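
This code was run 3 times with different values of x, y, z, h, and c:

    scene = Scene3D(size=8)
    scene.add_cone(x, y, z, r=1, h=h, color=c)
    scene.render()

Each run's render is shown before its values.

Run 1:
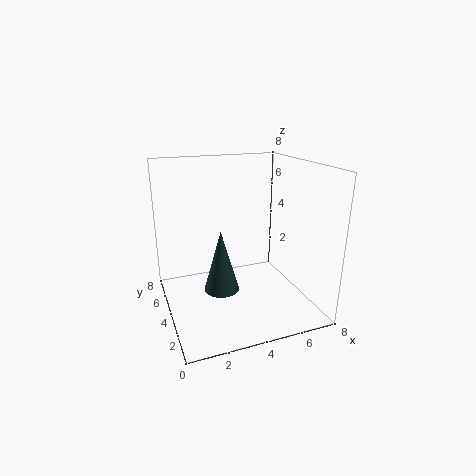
x = 3; y = 4; z = 1; h = 3.5; c = 'darkslategray'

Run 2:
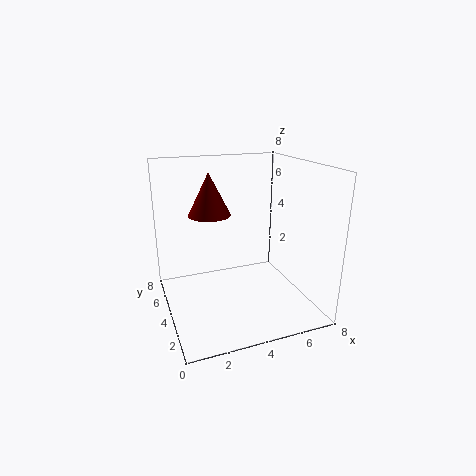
x = 2; y = 2.5; z = 6; h = 2; c = 'maroon'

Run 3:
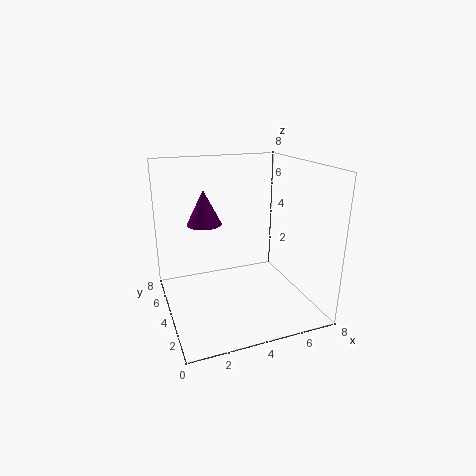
x = 2.5; y = 5.5; z = 4.5; h = 2; c = 'purple'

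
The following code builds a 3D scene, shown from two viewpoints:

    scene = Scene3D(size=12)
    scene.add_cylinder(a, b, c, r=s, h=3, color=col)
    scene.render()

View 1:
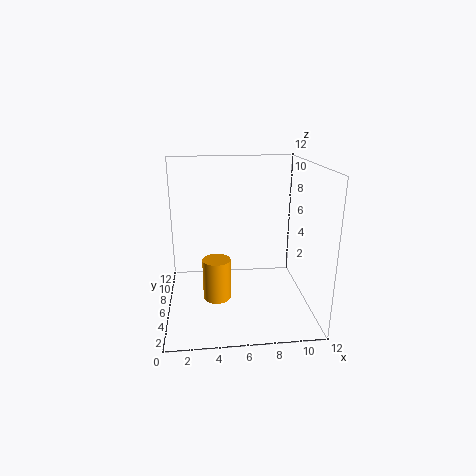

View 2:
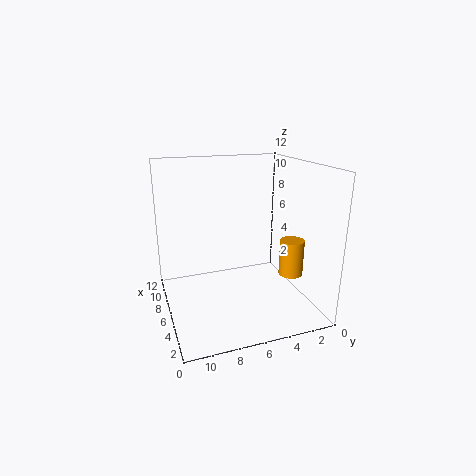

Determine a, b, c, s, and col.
a = 4, b = 2, c = 3, s = 1, col = 'orange'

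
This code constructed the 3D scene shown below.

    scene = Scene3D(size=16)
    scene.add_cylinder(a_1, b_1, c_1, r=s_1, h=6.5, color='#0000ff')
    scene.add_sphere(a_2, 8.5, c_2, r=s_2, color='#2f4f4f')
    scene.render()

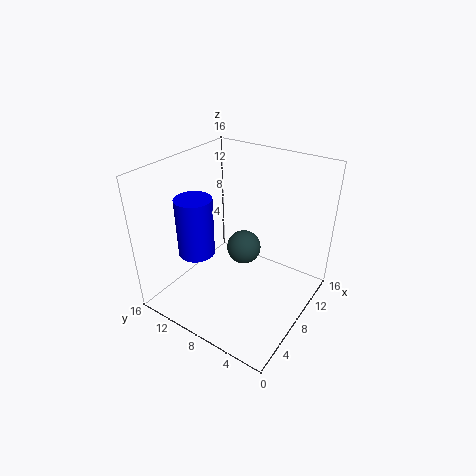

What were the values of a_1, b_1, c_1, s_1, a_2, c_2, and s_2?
a_1 = 5; b_1 = 11.5; c_1 = 6.5; s_1 = 2; a_2 = 10; c_2 = 5.5; s_2 = 2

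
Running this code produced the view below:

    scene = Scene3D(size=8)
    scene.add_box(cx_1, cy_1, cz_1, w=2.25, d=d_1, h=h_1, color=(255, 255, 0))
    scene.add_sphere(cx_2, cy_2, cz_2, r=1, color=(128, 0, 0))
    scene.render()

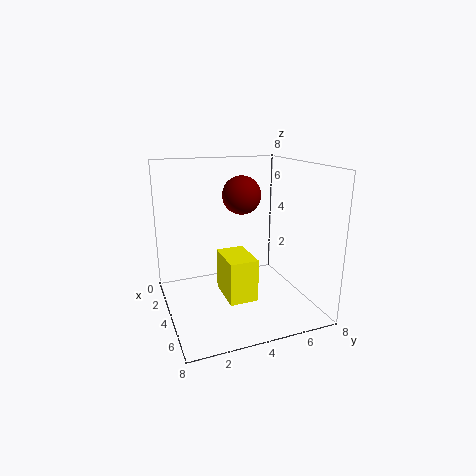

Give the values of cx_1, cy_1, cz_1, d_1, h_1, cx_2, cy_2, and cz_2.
cx_1 = 4, cy_1 = 2.75, cz_1 = 1.25, d_1 = 1.5, h_1 = 2.25, cx_2 = 4.5, cy_2 = 4, cz_2 = 6.5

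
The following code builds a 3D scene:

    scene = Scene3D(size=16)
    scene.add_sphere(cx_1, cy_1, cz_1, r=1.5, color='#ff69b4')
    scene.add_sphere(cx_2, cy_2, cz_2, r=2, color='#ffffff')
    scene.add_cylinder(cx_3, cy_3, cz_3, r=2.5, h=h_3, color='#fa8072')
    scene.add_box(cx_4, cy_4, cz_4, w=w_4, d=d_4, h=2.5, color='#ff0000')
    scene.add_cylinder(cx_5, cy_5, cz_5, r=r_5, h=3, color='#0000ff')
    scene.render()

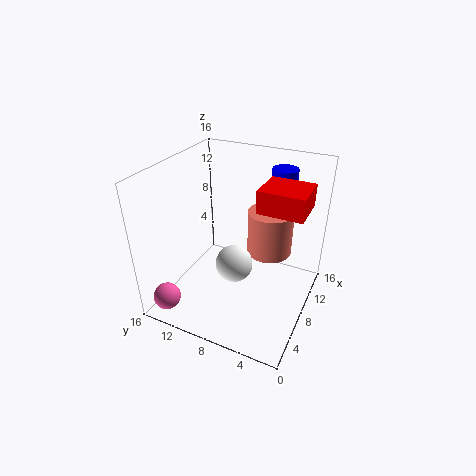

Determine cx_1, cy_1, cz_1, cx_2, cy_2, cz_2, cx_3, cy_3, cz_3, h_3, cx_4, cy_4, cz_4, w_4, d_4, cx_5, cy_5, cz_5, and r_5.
cx_1 = 2; cy_1 = 14; cz_1 = 2; cx_2 = 6; cy_2 = 7.5; cz_2 = 6; cx_3 = 10; cy_3 = 5; cz_3 = 6; h_3 = 5; cx_4 = 8; cy_4 = 1; cz_4 = 11.5; w_4 = 4.5; d_4 = 5; cx_5 = 14; cy_5 = 5; cz_5 = 11.5; r_5 = 1.5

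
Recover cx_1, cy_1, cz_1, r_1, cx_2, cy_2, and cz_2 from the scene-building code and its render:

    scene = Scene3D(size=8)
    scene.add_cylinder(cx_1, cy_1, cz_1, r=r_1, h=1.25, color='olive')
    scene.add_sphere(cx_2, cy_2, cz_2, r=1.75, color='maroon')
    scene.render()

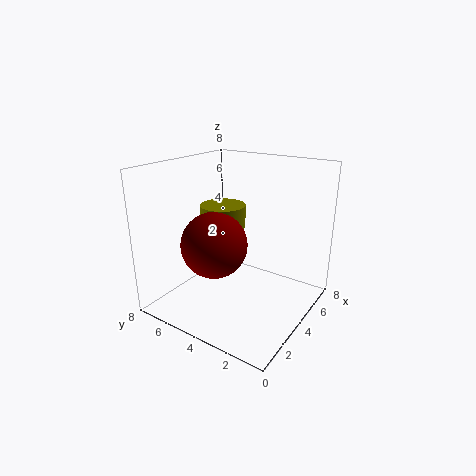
cx_1 = 4
cy_1 = 5
cz_1 = 4.5
r_1 = 1.25
cx_2 = 2.5
cy_2 = 4.5
cz_2 = 4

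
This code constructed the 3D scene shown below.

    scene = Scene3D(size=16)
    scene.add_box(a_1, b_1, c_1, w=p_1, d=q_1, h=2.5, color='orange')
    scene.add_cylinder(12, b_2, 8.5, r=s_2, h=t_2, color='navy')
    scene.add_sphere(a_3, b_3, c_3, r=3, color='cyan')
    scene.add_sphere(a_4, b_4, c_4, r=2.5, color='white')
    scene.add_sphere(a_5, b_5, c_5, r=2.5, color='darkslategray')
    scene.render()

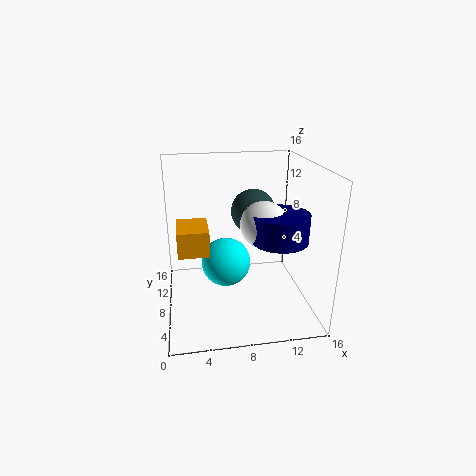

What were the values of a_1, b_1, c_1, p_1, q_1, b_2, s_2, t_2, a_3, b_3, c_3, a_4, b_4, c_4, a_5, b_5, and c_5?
a_1 = 1.5, b_1 = 3, c_1 = 8.5, p_1 = 3, q_1 = 4, b_2 = 5.5, s_2 = 3, t_2 = 3, a_3 = 7, b_3 = 11, c_3 = 3.5, a_4 = 10.5, b_4 = 6.5, c_4 = 10, a_5 = 10, b_5 = 9.5, c_5 = 10.5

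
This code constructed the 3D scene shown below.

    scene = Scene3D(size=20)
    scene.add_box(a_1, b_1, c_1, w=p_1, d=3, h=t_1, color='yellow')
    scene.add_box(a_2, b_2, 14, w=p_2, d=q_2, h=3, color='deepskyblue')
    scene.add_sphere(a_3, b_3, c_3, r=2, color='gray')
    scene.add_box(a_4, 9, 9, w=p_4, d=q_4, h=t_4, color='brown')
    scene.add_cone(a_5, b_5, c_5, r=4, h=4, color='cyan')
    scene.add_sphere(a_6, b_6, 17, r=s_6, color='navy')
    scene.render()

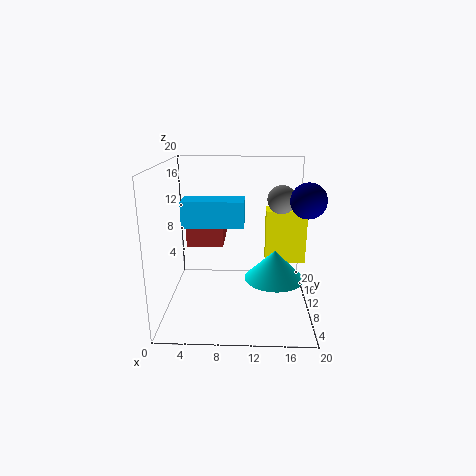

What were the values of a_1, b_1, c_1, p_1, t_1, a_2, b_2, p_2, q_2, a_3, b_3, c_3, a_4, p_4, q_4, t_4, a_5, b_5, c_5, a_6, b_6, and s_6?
a_1 = 14
b_1 = 13
c_1 = 5
p_1 = 6
t_1 = 8
a_2 = 4
b_2 = 2
p_2 = 7
q_2 = 3
a_3 = 16
b_3 = 12
c_3 = 15
a_4 = 3
p_4 = 5
q_4 = 7
t_4 = 5
a_5 = 15
b_5 = 8
c_5 = 5
a_6 = 18
b_6 = 3
s_6 = 2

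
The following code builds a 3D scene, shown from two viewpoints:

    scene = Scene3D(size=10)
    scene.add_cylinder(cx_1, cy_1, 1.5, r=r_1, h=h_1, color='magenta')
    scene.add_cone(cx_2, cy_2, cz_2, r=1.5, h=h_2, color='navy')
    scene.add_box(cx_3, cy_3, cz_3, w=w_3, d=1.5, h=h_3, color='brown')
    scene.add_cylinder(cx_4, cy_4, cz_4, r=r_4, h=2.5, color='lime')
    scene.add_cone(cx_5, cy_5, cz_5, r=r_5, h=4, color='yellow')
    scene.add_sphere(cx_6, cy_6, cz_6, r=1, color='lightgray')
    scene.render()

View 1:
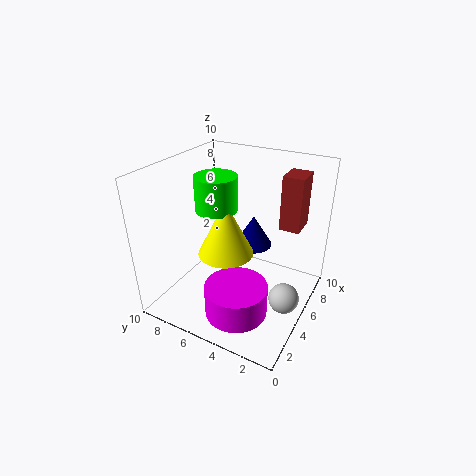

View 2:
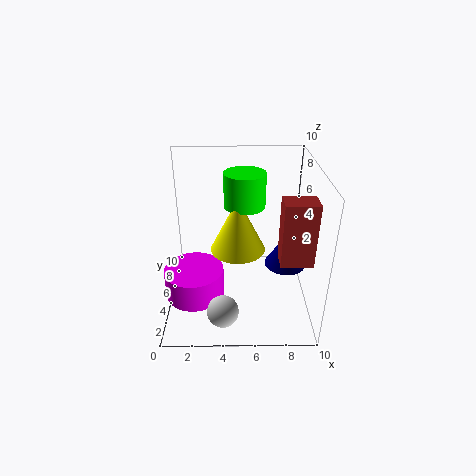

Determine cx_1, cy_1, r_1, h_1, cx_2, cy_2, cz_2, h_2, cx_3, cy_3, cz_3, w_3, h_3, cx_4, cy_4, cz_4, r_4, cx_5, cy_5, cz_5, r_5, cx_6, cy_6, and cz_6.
cx_1 = 2, cy_1 = 3.5, r_1 = 2, h_1 = 2, cx_2 = 8.5, cy_2 = 5.5, cz_2 = 2.5, h_2 = 2.5, cx_3 = 7.5, cy_3 = 1.5, cz_3 = 5, w_3 = 2, h_3 = 4, cx_4 = 5.5, cy_4 = 7, cz_4 = 6.5, r_4 = 1.5, cx_5 = 5, cy_5 = 6, cz_5 = 3.5, r_5 = 2, cx_6 = 4, cy_6 = 1, cz_6 = 2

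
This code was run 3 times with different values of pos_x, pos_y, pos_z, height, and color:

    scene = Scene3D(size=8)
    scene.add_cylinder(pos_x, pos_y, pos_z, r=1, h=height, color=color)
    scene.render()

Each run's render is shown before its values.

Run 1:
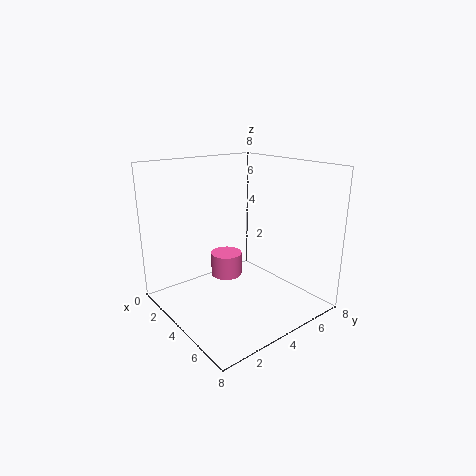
pos_x = 1.5
pos_y = 5
pos_z = 0.5
height = 1.5
color = 'hotpink'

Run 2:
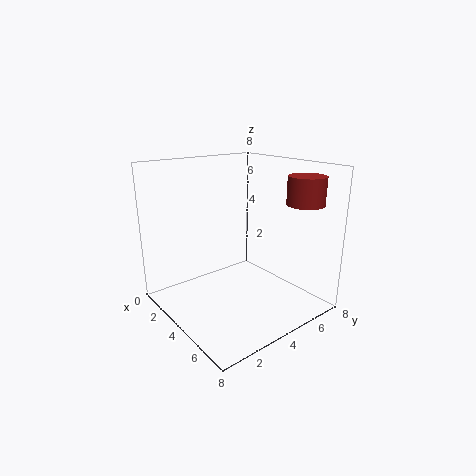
pos_x = 6.5
pos_y = 6.5
pos_z = 6
height = 1.5
color = 'brown'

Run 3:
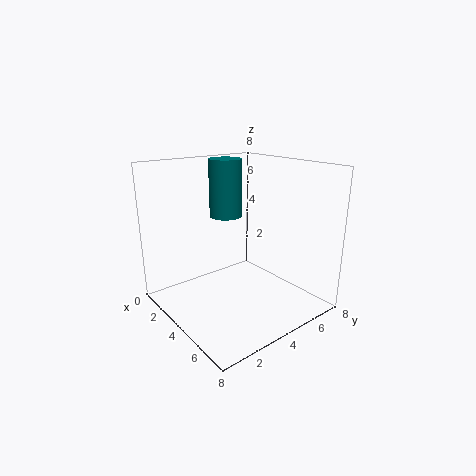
pos_x = 1.5
pos_y = 5
pos_z = 4.5
height = 3.5
color = 'teal'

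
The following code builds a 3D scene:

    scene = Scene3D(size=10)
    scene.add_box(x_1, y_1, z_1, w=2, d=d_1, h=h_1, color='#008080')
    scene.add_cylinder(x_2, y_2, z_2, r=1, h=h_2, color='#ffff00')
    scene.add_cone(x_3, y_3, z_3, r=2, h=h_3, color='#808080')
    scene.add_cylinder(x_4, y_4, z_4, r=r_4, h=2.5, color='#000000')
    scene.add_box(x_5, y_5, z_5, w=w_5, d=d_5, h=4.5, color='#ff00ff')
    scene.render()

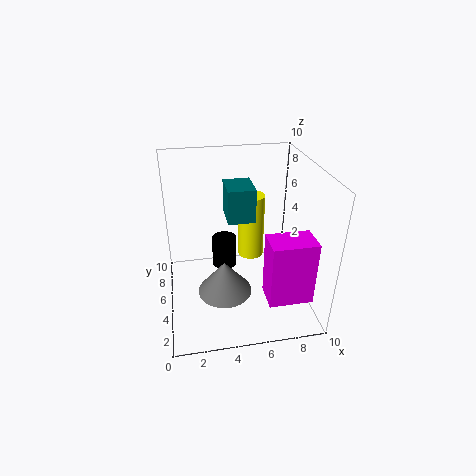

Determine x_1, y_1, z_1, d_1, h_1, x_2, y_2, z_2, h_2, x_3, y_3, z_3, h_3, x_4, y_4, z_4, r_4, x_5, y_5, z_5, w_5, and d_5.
x_1 = 4.5; y_1 = 6; z_1 = 5.5; d_1 = 2.5; h_1 = 2.5; x_2 = 6.5; y_2 = 7.5; z_2 = 2; h_2 = 5; x_3 = 4; y_3 = 5; z_3 = 0.5; h_3 = 2.5; x_4 = 4.5; y_4 = 8.5; z_4 = 0.5; r_4 = 1; x_5 = 6.5; y_5 = 1.5; z_5 = 1.5; w_5 = 3; d_5 = 2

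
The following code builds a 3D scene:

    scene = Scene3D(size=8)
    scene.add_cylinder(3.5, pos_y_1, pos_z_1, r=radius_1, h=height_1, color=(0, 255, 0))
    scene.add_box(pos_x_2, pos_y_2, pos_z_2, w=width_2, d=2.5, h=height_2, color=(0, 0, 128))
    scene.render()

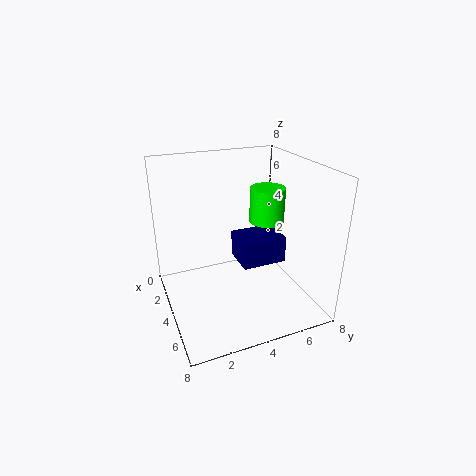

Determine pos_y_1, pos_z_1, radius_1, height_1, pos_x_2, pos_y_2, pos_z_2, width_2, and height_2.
pos_y_1 = 6; pos_z_1 = 4.5; radius_1 = 1; height_1 = 2; pos_x_2 = 3; pos_y_2 = 4; pos_z_2 = 2.5; width_2 = 2; height_2 = 1.5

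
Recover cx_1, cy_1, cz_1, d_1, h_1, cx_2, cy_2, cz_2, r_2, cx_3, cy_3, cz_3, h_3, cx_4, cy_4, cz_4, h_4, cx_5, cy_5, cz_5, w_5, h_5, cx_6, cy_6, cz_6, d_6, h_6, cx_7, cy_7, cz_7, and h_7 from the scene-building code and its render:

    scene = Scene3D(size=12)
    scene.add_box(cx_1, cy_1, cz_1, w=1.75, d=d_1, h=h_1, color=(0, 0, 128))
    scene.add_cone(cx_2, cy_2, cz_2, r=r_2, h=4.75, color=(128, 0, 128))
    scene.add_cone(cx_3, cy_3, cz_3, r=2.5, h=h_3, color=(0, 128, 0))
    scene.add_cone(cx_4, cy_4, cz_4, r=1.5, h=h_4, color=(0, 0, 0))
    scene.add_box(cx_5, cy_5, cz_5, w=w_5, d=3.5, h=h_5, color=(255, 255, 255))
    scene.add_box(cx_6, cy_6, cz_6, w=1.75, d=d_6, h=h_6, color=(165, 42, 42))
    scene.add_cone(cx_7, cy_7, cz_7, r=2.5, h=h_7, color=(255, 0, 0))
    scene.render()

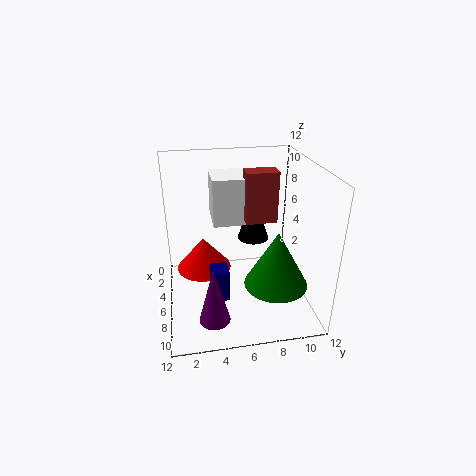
cx_1 = 6
cy_1 = 3.5
cz_1 = 1
d_1 = 1.5
h_1 = 2.75
cx_2 = 9.25
cy_2 = 3.5
cz_2 = 0.5
r_2 = 1.25
cx_3 = 9
cy_3 = 8.5
cz_3 = 3.25
h_3 = 4.5
cx_4 = 2
cy_4 = 8.25
cz_4 = 3.75
h_4 = 4.5
cx_5 = 0.25
cy_5 = 4.25
cz_5 = 6
w_5 = 3.5
h_5 = 4.25
cx_6 = 3
cy_6 = 7
cz_6 = 6.5
d_6 = 2.75
h_6 = 4.5
cx_7 = 3.25
cy_7 = 3.25
cz_7 = 1.75
h_7 = 3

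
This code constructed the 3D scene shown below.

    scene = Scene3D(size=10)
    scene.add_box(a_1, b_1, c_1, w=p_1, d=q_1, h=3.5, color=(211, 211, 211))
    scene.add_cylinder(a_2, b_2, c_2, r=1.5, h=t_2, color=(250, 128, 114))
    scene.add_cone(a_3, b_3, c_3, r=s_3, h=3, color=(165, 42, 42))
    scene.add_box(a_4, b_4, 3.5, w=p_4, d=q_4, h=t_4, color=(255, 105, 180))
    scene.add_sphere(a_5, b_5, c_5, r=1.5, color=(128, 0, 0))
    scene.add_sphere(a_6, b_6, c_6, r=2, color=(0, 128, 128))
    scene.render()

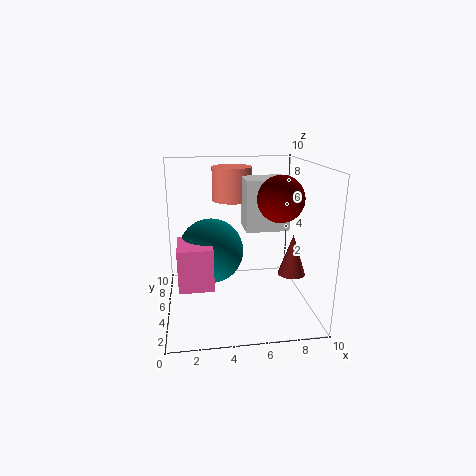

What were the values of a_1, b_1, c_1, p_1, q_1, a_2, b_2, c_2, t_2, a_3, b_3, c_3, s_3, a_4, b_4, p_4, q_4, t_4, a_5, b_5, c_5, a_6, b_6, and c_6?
a_1 = 5.5
b_1 = 4.5
c_1 = 5.5
p_1 = 3
q_1 = 2.5
a_2 = 5
b_2 = 8
c_2 = 7
t_2 = 2.5
a_3 = 9
b_3 = 5
c_3 = 2
s_3 = 1
a_4 = 1
b_4 = 0.5
p_4 = 2
q_4 = 2.5
t_4 = 2.5
a_5 = 7.5
b_5 = 3.5
c_5 = 8
a_6 = 3
b_6 = 3
c_6 = 5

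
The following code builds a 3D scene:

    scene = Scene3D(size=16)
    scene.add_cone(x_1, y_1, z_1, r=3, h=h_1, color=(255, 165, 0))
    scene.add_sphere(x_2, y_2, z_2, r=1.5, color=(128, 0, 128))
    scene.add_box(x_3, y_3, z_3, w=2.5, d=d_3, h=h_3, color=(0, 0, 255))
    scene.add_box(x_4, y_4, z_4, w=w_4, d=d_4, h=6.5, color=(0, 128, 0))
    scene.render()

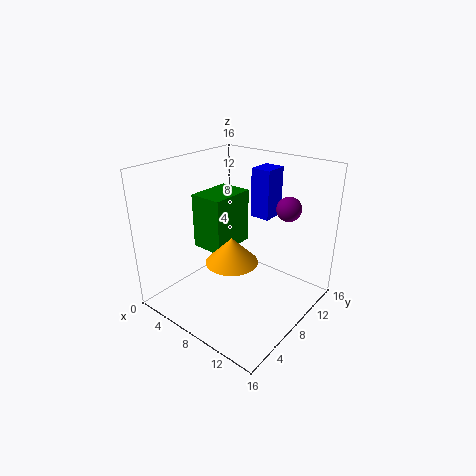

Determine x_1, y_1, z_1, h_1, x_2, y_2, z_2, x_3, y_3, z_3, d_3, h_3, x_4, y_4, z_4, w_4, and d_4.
x_1 = 7.5
y_1 = 7.5
z_1 = 5
h_1 = 3
x_2 = 10.5
y_2 = 14.5
z_2 = 10
x_3 = 6
y_3 = 13
z_3 = 8.5
d_3 = 3
h_3 = 6
x_4 = 2
y_4 = 7
z_4 = 5.5
w_4 = 4
d_4 = 5.5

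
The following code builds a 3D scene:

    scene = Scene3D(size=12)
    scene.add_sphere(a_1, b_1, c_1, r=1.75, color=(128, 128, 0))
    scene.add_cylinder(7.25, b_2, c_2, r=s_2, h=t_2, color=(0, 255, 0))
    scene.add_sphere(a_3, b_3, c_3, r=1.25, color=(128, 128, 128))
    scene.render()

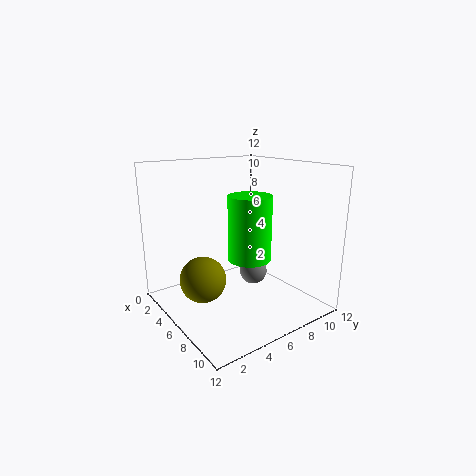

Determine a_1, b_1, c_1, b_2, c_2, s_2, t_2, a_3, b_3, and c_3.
a_1 = 7; b_1 = 2; c_1 = 3.75; b_2 = 6.25; c_2 = 4.5; s_2 = 1.75; t_2 = 5.25; a_3 = 5; b_3 = 8.5; c_3 = 2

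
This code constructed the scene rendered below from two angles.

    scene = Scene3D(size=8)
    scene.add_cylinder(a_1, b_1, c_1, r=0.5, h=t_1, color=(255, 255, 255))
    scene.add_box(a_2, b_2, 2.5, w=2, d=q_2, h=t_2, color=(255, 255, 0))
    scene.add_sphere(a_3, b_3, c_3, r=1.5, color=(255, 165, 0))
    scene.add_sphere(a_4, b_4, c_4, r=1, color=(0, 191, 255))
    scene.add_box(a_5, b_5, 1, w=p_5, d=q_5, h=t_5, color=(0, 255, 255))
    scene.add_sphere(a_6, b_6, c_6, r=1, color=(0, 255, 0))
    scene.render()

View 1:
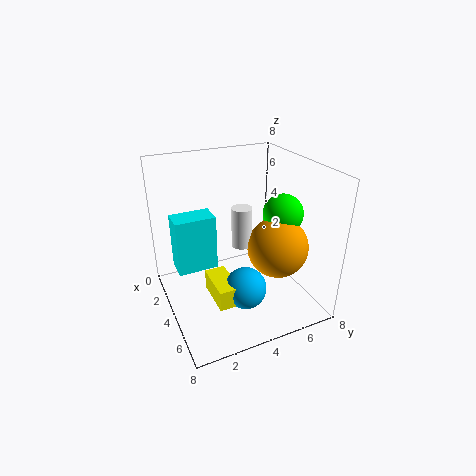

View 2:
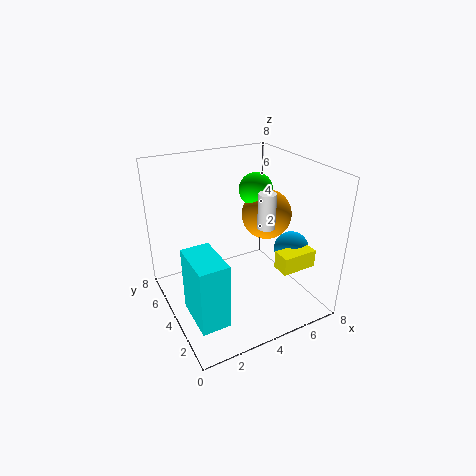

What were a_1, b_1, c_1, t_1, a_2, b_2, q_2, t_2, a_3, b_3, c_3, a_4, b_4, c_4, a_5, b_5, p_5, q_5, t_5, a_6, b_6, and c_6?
a_1 = 5.5
b_1 = 3.5
c_1 = 4.5
t_1 = 2
a_2 = 5.5
b_2 = 1.5
q_2 = 1
t_2 = 1
a_3 = 6.5
b_3 = 5
c_3 = 4.5
a_4 = 7
b_4 = 3
c_4 = 3
a_5 = 0.5
b_5 = 1
p_5 = 1.5
q_5 = 2.5
t_5 = 3.5
a_6 = 6
b_6 = 5.5
c_6 = 6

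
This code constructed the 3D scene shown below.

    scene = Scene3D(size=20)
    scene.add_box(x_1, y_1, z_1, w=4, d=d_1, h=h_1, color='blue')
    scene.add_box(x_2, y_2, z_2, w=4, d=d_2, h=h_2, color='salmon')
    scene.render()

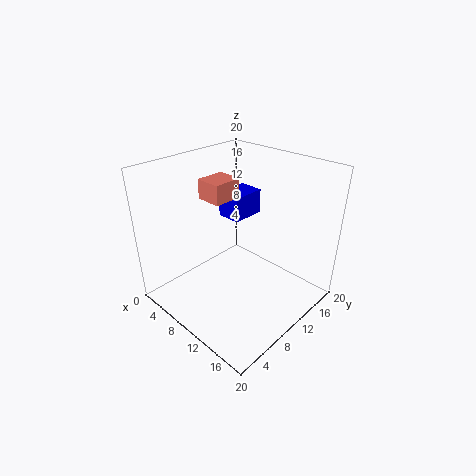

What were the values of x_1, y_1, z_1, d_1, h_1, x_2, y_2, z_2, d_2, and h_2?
x_1 = 1.5
y_1 = 14.5
z_1 = 9
d_1 = 5.5
h_1 = 4
x_2 = 2
y_2 = 10
z_2 = 13.5
d_2 = 4.5
h_2 = 3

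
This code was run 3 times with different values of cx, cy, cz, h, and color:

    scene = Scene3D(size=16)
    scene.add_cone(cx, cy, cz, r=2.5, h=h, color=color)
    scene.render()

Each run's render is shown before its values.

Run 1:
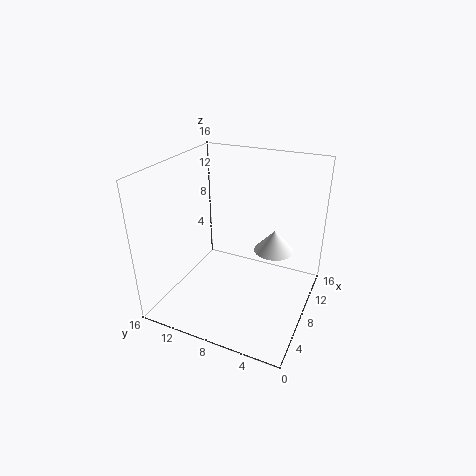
cx = 13.5; cy = 5.5; cz = 4; h = 2.75; color = 'white'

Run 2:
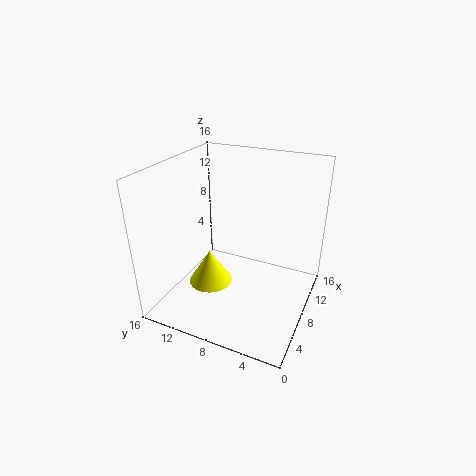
cx = 6.75; cy = 11; cz = 2.25; h = 4; color = 'yellow'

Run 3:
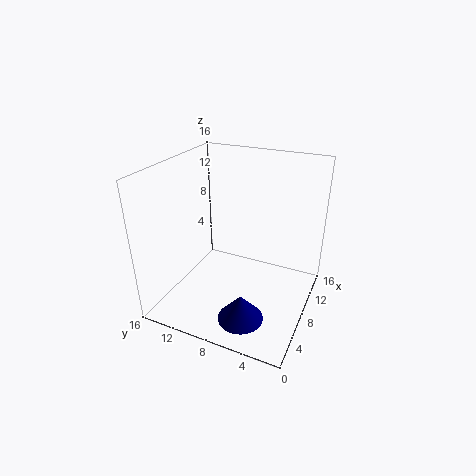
cx = 4.25; cy = 6; cz = 0.25; h = 3; color = 'navy'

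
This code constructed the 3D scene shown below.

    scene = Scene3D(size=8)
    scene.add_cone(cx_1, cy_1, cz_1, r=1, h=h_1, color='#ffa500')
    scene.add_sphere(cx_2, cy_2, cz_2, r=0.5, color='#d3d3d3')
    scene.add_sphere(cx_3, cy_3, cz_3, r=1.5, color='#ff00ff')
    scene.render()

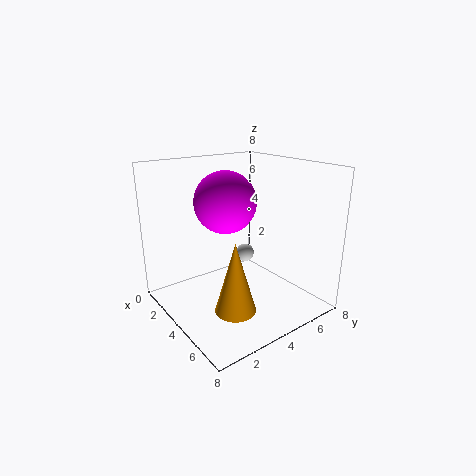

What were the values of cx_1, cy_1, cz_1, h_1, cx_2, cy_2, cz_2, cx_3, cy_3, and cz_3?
cx_1 = 6.5, cy_1 = 2, cz_1 = 1.5, h_1 = 3.5, cx_2 = 4, cy_2 = 4.5, cz_2 = 3, cx_3 = 5, cy_3 = 2.5, cz_3 = 6.5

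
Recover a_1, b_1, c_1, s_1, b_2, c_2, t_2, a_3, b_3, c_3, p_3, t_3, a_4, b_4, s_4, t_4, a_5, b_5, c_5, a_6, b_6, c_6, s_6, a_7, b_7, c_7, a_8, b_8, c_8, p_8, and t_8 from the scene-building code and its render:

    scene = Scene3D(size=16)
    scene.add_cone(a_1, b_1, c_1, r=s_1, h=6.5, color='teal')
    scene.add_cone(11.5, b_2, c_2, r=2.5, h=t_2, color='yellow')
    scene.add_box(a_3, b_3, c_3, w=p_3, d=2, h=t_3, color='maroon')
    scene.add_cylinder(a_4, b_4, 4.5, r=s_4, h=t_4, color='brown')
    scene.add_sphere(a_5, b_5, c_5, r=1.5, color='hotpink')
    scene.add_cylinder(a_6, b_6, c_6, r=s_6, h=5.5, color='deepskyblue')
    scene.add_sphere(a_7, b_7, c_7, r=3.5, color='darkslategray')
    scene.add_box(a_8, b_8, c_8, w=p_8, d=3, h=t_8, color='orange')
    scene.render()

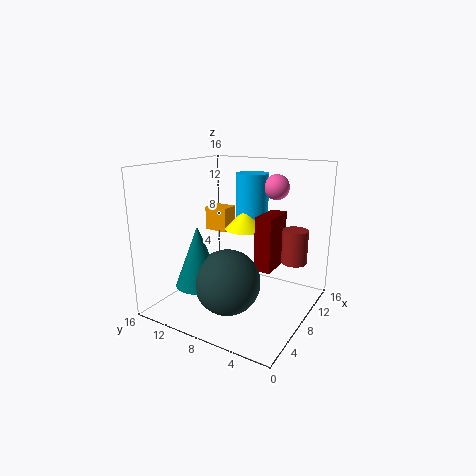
a_1 = 4; b_1 = 10.5; c_1 = 3.5; s_1 = 2.5; b_2 = 9; c_2 = 8; t_2 = 2.5; a_3 = 10; b_3 = 5; c_3 = 3.5; p_3 = 4.5; t_3 = 6.5; a_4 = 12.5; b_4 = 3; s_4 = 1.5; t_4 = 4; a_5 = 13.5; b_5 = 6; c_5 = 13; a_6 = 13; b_6 = 9; c_6 = 9; s_6 = 2; a_7 = 5; b_7 = 7.5; c_7 = 4; a_8 = 11.5; b_8 = 12; c_8 = 7; p_8 = 2.5; t_8 = 3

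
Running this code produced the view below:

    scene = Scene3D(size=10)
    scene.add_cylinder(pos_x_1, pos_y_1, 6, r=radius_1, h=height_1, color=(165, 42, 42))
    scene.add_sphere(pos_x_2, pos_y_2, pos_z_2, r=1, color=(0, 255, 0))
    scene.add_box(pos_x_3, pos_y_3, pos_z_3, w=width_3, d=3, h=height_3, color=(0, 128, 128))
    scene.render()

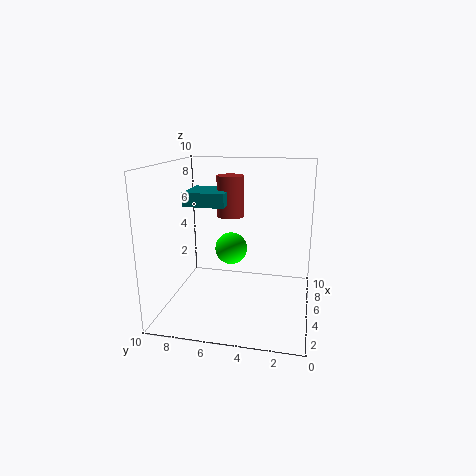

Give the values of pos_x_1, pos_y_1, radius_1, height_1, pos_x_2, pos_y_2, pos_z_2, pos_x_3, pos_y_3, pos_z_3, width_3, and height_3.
pos_x_1 = 7, pos_y_1 = 6, radius_1 = 1, height_1 = 3, pos_x_2 = 3, pos_y_2 = 5, pos_z_2 = 5, pos_x_3 = 5, pos_y_3 = 6, pos_z_3 = 7, width_3 = 3, height_3 = 1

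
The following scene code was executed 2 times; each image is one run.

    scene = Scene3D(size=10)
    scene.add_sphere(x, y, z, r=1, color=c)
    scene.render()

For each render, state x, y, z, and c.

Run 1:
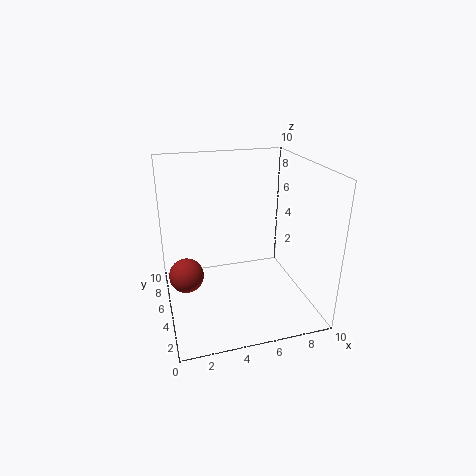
x = 1, y = 2, z = 4.5, c = 'brown'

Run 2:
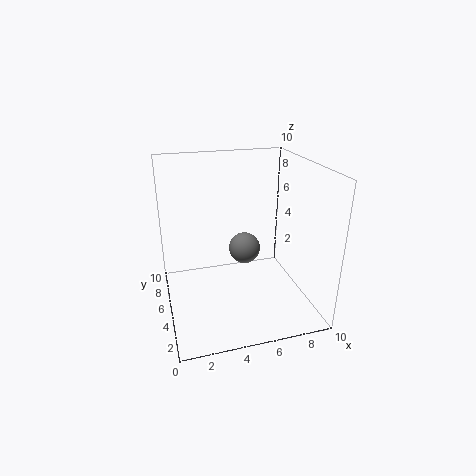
x = 5, y = 3.5, z = 5, c = 'gray'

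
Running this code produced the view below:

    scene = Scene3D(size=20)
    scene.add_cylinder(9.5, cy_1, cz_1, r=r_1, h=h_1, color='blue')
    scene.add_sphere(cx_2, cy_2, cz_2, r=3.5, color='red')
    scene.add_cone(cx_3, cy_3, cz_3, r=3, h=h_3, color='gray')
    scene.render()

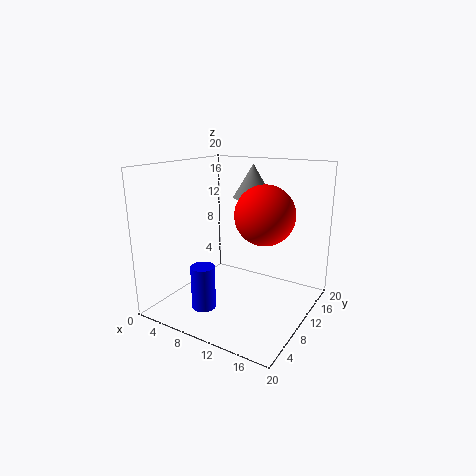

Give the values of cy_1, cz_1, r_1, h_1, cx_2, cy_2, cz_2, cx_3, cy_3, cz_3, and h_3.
cy_1 = 2.5
cz_1 = 3
r_1 = 1.5
h_1 = 5.5
cx_2 = 16
cy_2 = 6
cz_2 = 15
cx_3 = 9
cy_3 = 16
cz_3 = 14.5
h_3 = 5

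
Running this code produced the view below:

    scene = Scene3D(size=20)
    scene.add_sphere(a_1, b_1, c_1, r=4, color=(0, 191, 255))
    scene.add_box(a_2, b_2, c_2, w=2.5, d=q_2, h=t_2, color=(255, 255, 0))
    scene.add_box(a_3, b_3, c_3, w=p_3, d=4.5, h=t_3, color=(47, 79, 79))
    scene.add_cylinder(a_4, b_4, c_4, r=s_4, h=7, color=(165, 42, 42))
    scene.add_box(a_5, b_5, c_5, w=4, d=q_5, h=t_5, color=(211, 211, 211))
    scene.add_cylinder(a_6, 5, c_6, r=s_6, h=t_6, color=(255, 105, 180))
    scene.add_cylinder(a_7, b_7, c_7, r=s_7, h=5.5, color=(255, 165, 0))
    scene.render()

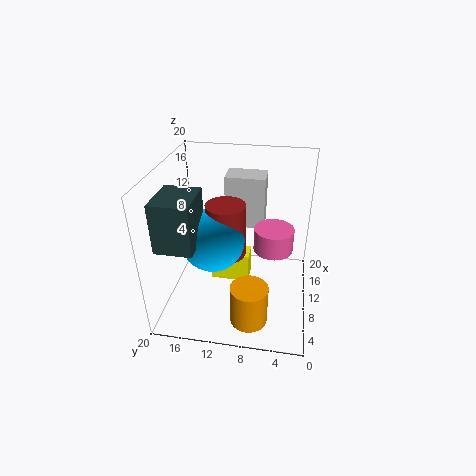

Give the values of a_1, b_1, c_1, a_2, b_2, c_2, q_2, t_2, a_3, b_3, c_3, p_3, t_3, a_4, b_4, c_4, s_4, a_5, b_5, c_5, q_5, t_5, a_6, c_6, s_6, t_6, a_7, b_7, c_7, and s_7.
a_1 = 6, b_1 = 12.5, c_1 = 12, a_2 = 6.5, b_2 = 8, c_2 = 5.5, q_2 = 5, t_2 = 4, a_3 = 0.5, b_3 = 13.5, c_3 = 13, p_3 = 5.5, t_3 = 6, a_4 = 7, b_4 = 11, c_4 = 9.5, s_4 = 2.5, a_5 = 15.5, b_5 = 7, c_5 = 8.5, q_5 = 6, t_5 = 8, a_6 = 7.5, c_6 = 10.5, s_6 = 2.5, t_6 = 3, a_7 = 4, b_7 = 7.5, c_7 = 1, s_7 = 2.5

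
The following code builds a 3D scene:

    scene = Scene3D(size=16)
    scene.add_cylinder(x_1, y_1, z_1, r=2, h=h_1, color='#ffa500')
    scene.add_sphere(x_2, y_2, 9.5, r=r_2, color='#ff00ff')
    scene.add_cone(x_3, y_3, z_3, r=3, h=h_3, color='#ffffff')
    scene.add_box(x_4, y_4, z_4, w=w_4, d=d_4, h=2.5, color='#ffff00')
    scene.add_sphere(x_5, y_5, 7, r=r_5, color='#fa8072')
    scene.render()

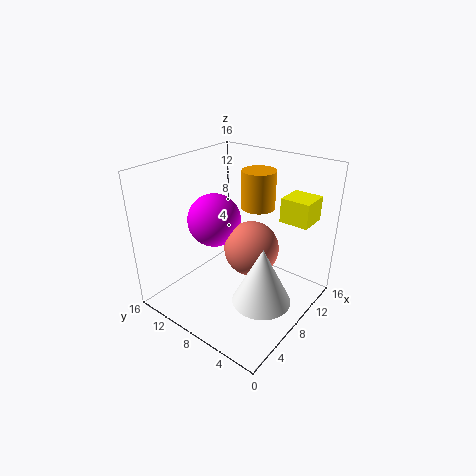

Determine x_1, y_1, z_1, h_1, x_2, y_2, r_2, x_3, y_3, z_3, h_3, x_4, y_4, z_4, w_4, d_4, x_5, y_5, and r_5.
x_1 = 12.5, y_1 = 8.5, z_1 = 10, h_1 = 4.5, x_2 = 7.5, y_2 = 11, r_2 = 3, x_3 = 5.5, y_3 = 3, z_3 = 3.5, h_3 = 6, x_4 = 9, y_4 = 0.5, z_4 = 11, w_4 = 3, d_4 = 3, x_5 = 8.5, y_5 = 6.5, r_5 = 3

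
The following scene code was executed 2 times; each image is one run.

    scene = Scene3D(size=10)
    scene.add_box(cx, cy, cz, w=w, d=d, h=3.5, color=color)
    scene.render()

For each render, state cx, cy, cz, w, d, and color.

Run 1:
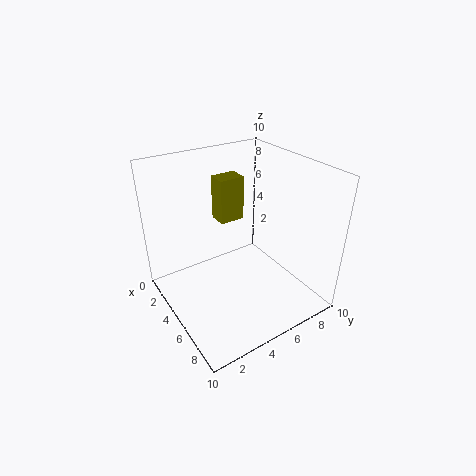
cx = 0.5
cy = 5.5
cz = 4.5
w = 1.5
d = 2
color = 'olive'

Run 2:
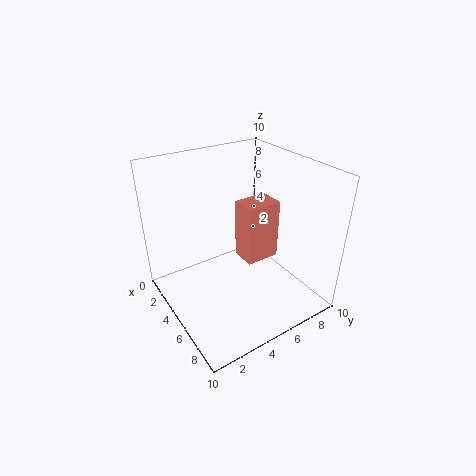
cx = 7
cy = 3.5
cz = 5.5
w = 1.5
d = 2
color = 'salmon'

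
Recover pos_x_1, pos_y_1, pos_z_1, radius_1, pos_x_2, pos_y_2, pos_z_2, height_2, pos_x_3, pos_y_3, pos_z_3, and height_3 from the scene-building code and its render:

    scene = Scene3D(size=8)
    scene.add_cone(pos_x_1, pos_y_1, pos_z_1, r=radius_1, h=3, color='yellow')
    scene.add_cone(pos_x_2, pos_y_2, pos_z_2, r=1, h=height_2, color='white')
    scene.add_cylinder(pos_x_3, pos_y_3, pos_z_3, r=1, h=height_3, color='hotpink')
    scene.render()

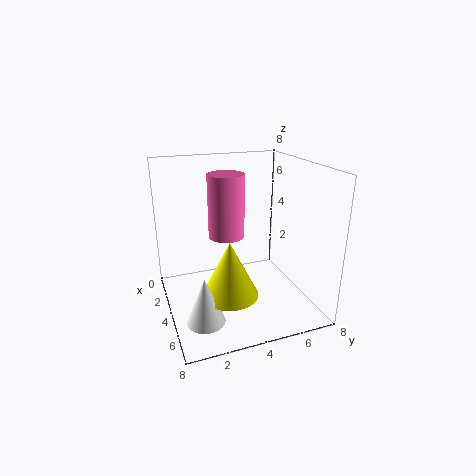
pos_x_1 = 5.5, pos_y_1 = 3, pos_z_1 = 1.5, radius_1 = 1.5, pos_x_2 = 6, pos_y_2 = 1.5, pos_z_2 = 0.5, height_2 = 2.5, pos_x_3 = 3.5, pos_y_3 = 3.5, pos_z_3 = 4, height_3 = 3.5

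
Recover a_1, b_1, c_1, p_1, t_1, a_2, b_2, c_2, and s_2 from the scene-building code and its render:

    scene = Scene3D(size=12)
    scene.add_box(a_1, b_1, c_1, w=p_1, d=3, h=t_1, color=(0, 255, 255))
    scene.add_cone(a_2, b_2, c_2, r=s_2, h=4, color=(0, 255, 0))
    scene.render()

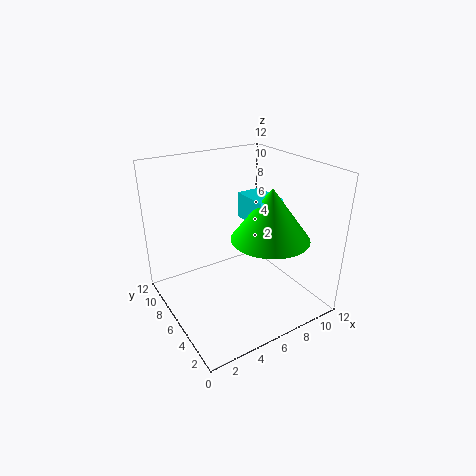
a_1 = 6; b_1 = 3; c_1 = 8; p_1 = 2; t_1 = 2; a_2 = 7; b_2 = 3; c_2 = 7; s_2 = 3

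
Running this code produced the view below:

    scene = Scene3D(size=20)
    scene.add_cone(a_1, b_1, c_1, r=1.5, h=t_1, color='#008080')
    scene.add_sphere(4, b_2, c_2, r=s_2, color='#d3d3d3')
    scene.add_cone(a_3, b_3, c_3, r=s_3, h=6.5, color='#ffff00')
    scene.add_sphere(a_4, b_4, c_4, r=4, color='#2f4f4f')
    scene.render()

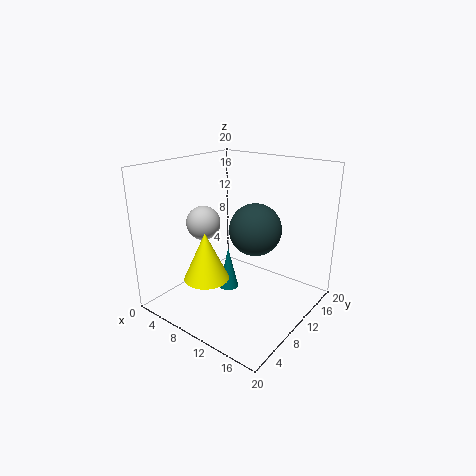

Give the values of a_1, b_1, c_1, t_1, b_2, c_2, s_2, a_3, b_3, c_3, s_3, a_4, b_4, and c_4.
a_1 = 7
b_1 = 11.5
c_1 = 0.5
t_1 = 6.5
b_2 = 9.5
c_2 = 11
s_2 = 2.5
a_3 = 8.5
b_3 = 5
c_3 = 5.5
s_3 = 3
a_4 = 9.5
b_4 = 15
c_4 = 9.5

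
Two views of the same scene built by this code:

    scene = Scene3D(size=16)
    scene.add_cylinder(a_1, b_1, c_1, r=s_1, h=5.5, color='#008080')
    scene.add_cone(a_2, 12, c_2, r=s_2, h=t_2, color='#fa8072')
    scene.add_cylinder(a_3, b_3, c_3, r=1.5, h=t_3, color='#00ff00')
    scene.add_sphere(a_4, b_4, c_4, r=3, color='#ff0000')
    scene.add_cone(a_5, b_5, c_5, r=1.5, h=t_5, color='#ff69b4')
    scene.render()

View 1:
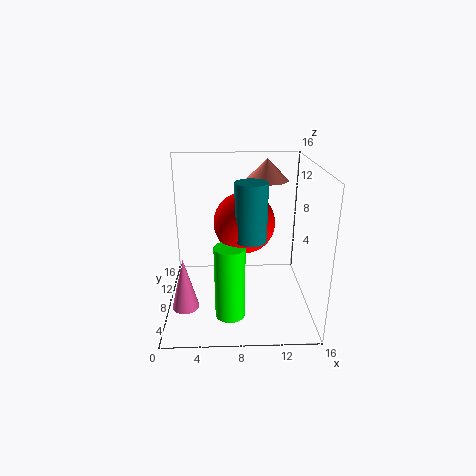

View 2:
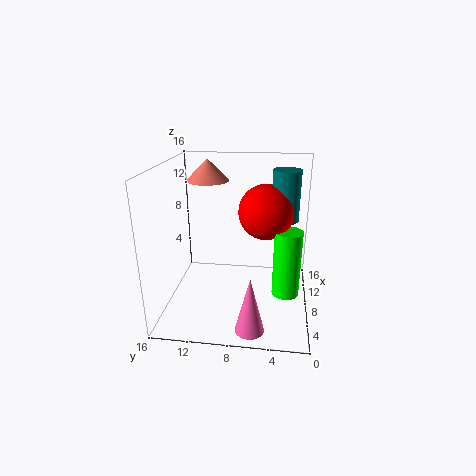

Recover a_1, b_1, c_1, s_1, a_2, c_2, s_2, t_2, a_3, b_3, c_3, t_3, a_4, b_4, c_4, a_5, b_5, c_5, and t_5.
a_1 = 9
b_1 = 3
c_1 = 10
s_1 = 1.5
a_2 = 11.5
c_2 = 13.5
s_2 = 2.5
t_2 = 2.5
a_3 = 7
b_3 = 2.5
c_3 = 2
t_3 = 7.5
a_4 = 8.5
b_4 = 5
c_4 = 11
a_5 = 2
b_5 = 6
c_5 = 0.5
t_5 = 6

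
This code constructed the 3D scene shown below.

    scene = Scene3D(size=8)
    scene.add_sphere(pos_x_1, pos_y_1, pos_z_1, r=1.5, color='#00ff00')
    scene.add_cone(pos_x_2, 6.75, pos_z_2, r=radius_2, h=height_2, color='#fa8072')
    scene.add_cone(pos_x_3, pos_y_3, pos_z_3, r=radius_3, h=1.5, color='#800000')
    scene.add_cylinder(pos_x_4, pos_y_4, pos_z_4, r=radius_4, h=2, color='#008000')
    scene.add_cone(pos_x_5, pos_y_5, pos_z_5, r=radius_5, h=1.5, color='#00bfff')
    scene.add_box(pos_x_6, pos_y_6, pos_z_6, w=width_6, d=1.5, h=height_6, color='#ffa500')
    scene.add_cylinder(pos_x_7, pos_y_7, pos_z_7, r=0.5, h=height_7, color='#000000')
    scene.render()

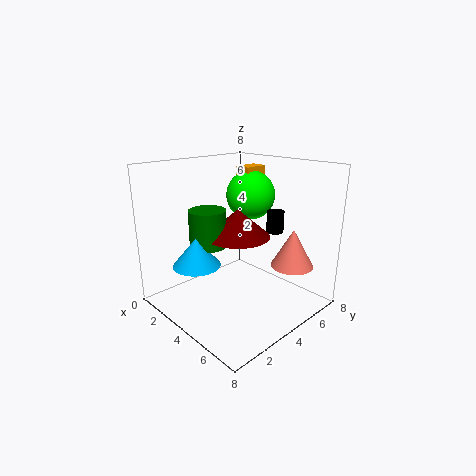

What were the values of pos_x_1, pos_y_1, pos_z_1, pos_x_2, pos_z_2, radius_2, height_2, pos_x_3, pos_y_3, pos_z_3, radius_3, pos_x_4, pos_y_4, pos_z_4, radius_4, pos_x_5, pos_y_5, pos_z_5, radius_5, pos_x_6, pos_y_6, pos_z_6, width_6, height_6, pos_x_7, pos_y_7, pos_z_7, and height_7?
pos_x_1 = 2.5
pos_y_1 = 6.5
pos_z_1 = 5.75
pos_x_2 = 5.75
pos_z_2 = 2
radius_2 = 1.25
height_2 = 2.25
pos_x_3 = 4.25
pos_y_3 = 3.75
pos_z_3 = 4.25
radius_3 = 1.75
pos_x_4 = 3.25
pos_y_4 = 2.5
pos_z_4 = 3.75
radius_4 = 1
pos_x_5 = 3.5
pos_y_5 = 1.5
pos_z_5 = 3
radius_5 = 1.25
pos_x_6 = 1.75
pos_y_6 = 6
pos_z_6 = 6.5
width_6 = 1
height_6 = 1
pos_x_7 = 4.75
pos_y_7 = 6.25
pos_z_7 = 4
height_7 = 1.25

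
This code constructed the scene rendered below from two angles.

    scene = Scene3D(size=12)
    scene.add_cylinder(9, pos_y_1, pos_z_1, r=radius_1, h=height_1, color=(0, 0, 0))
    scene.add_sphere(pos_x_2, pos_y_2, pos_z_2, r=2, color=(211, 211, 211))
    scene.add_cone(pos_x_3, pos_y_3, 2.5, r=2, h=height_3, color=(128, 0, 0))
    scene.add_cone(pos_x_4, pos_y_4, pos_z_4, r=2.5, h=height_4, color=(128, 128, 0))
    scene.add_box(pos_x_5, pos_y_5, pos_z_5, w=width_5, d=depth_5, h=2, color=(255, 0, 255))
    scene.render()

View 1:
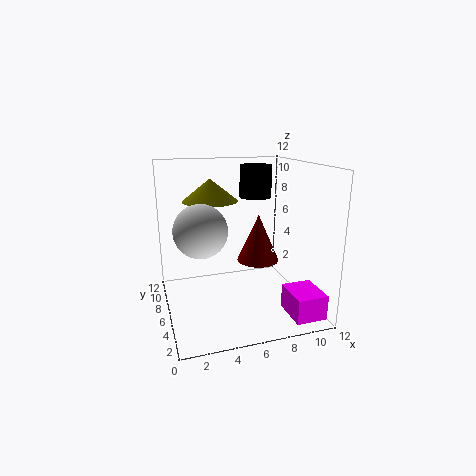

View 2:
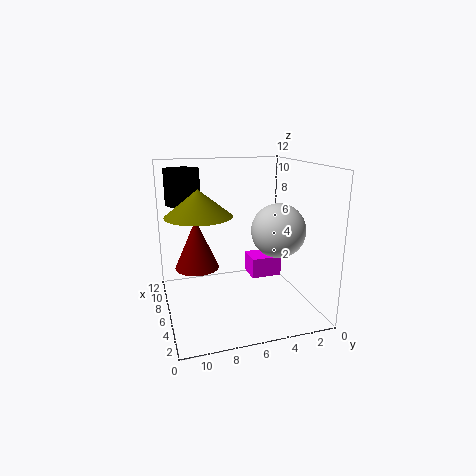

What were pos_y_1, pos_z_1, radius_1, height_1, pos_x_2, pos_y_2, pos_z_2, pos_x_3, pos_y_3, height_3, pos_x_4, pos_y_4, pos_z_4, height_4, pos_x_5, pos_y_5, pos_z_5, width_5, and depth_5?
pos_y_1 = 10
pos_z_1 = 8.5
radius_1 = 1.5
height_1 = 3
pos_x_2 = 2.5
pos_y_2 = 4
pos_z_2 = 7.5
pos_x_3 = 9
pos_y_3 = 9
height_3 = 4.5
pos_x_4 = 4.5
pos_y_4 = 9.5
pos_z_4 = 8.5
height_4 = 2
pos_x_5 = 9
pos_y_5 = 0.5
pos_z_5 = 0.5
width_5 = 2.5
depth_5 = 3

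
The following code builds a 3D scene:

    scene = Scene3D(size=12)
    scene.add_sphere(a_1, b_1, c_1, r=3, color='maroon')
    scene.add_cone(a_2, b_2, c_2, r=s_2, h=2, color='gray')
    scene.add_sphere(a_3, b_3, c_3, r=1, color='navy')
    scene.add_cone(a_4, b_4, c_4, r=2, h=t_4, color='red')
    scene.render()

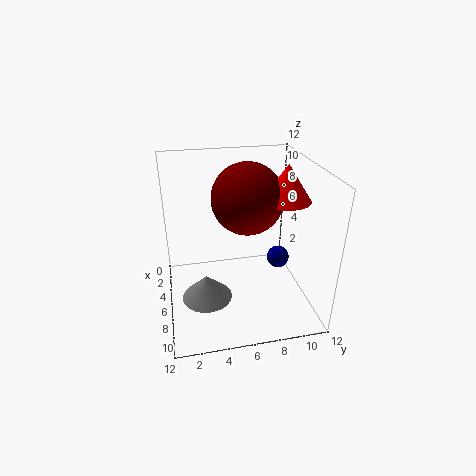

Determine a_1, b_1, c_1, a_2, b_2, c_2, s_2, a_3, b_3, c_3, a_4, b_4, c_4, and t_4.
a_1 = 5, b_1 = 7, c_1 = 9, a_2 = 8, b_2 = 3, c_2 = 2, s_2 = 2, a_3 = 5, b_3 = 10, c_3 = 3, a_4 = 6, b_4 = 10, c_4 = 9, t_4 = 3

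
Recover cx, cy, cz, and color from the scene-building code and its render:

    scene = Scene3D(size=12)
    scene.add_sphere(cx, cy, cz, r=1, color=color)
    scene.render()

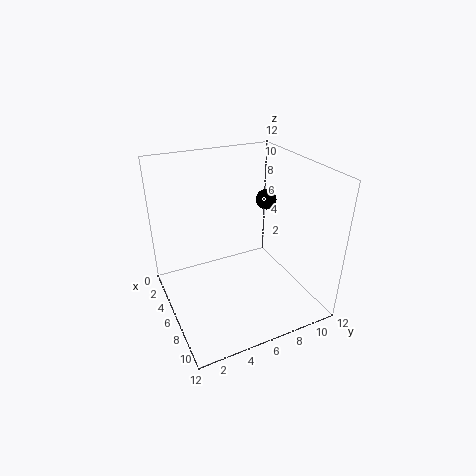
cx = 2
cy = 11
cz = 7
color = 'black'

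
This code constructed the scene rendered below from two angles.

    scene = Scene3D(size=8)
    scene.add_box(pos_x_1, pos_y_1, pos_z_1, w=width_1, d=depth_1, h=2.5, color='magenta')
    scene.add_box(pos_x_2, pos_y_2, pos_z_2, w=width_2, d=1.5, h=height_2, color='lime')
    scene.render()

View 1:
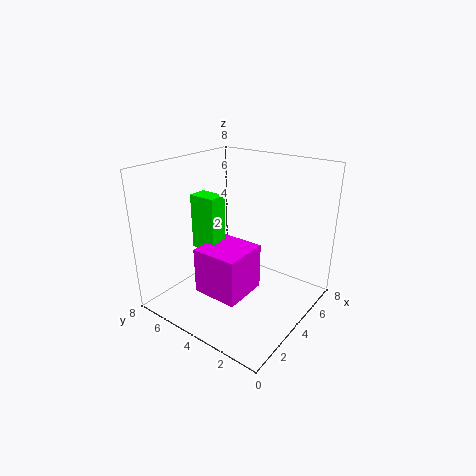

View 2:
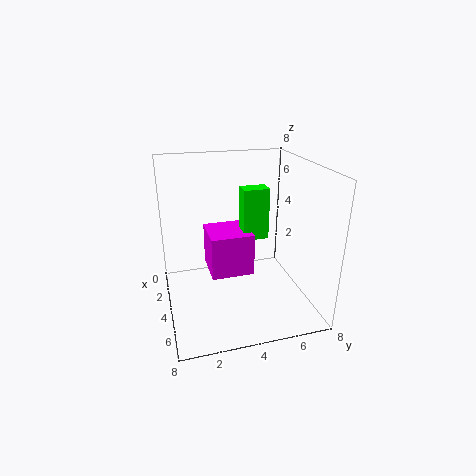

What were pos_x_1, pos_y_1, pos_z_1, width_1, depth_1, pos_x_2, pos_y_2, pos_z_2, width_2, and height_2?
pos_x_1 = 1.5
pos_y_1 = 2.5
pos_z_1 = 1.5
width_1 = 2.5
depth_1 = 2.5
pos_x_2 = 2.5
pos_y_2 = 4.5
pos_z_2 = 3.5
width_2 = 1
height_2 = 3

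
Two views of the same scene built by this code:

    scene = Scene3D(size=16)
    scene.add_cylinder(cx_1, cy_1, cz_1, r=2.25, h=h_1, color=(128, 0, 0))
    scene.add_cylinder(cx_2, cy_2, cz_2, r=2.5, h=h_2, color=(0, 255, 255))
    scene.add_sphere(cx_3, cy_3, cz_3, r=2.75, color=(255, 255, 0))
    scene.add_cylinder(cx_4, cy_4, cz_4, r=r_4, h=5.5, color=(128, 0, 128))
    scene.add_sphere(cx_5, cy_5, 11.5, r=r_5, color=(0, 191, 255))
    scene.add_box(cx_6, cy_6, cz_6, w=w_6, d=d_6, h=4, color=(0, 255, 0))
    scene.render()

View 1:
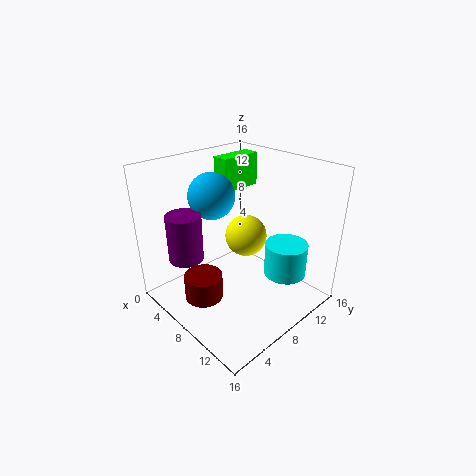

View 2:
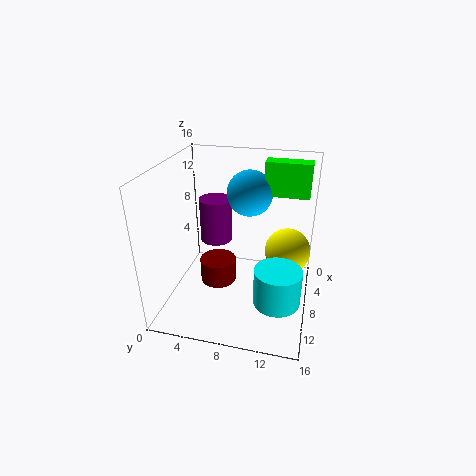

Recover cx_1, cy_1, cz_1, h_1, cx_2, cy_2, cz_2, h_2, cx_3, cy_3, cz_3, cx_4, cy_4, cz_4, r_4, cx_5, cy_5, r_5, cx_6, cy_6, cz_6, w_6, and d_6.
cx_1 = 5.5, cy_1 = 4.75, cz_1 = 0.25, h_1 = 3, cx_2 = 11, cy_2 = 13, cz_2 = 2.5, h_2 = 4, cx_3 = 4, cy_3 = 13.25, cz_3 = 4.75, cx_4 = 3.5, cy_4 = 4, cz_4 = 5, r_4 = 2, cx_5 = 3.25, cy_5 = 8.25, r_5 = 2.75, cx_6 = 1.75, cy_6 = 10, cz_6 = 11.5, w_6 = 2, d_6 = 5.25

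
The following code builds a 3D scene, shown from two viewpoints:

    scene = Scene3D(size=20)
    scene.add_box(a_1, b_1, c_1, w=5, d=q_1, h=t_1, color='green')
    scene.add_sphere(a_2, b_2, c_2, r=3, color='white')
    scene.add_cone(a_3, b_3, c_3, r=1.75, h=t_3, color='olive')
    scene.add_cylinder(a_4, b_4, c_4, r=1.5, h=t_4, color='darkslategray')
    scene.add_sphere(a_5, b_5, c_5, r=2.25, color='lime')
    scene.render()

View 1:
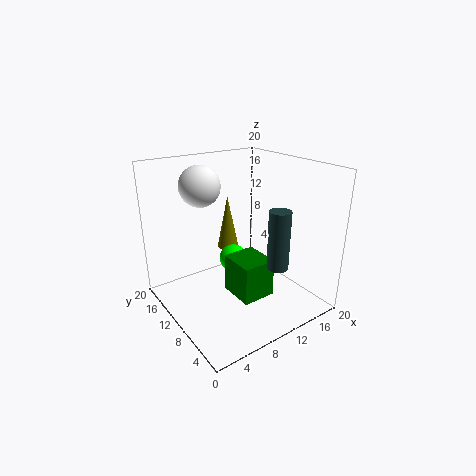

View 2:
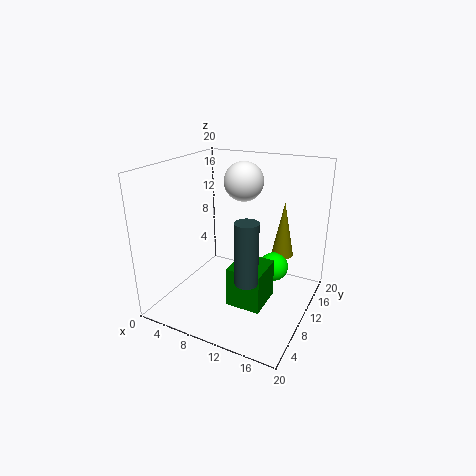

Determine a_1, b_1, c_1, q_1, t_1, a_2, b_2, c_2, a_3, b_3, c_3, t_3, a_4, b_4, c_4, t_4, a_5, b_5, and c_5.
a_1 = 9.5; b_1 = 7.25; c_1 = 0.5; q_1 = 5.5; t_1 = 5.75; a_2 = 7.75; b_2 = 16.25; c_2 = 16.25; a_3 = 13.75; b_3 = 18.25; c_3 = 4.5; t_3 = 8.75; a_4 = 13.5; b_4 = 5.5; c_4 = 6.25; t_4 = 8.25; a_5 = 13.25; b_5 = 16; c_5 = 3.25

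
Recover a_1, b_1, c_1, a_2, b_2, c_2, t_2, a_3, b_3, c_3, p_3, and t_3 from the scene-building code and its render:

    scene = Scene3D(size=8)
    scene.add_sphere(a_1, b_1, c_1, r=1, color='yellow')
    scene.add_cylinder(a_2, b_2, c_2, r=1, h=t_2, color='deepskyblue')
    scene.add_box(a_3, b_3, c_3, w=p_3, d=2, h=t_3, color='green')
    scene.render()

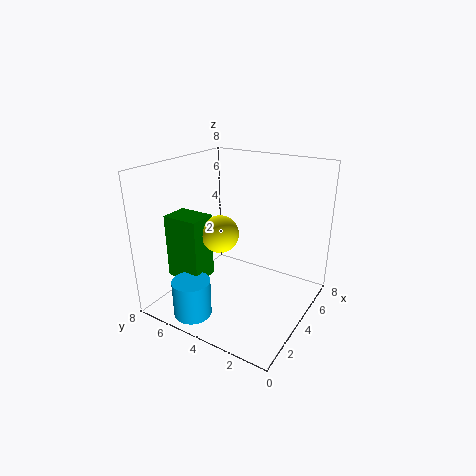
a_1 = 3; b_1 = 4.5; c_1 = 4.5; a_2 = 1; b_2 = 5; c_2 = 0.5; t_2 = 2; a_3 = 1.5; b_3 = 5; c_3 = 2; p_3 = 1.5; t_3 = 3.5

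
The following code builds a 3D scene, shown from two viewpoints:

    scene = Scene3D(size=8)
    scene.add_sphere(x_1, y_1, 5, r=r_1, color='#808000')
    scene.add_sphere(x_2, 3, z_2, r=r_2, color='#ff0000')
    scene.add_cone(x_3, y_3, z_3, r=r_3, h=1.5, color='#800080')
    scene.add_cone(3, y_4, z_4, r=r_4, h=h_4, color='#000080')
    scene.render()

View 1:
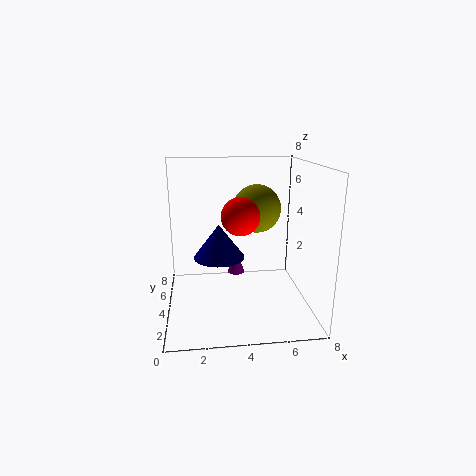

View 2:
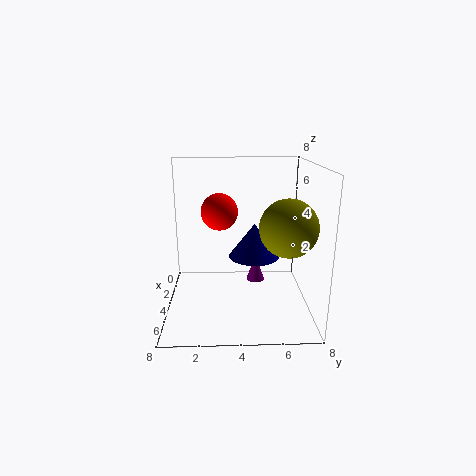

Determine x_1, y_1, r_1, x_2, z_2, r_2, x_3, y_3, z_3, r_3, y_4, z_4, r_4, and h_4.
x_1 = 5.5, y_1 = 6.5, r_1 = 1.5, x_2 = 4, z_2 = 5.5, r_2 = 1, x_3 = 4, y_3 = 5, z_3 = 1.5, r_3 = 0.5, y_4 = 5, z_4 = 2.5, r_4 = 1.5, h_4 = 2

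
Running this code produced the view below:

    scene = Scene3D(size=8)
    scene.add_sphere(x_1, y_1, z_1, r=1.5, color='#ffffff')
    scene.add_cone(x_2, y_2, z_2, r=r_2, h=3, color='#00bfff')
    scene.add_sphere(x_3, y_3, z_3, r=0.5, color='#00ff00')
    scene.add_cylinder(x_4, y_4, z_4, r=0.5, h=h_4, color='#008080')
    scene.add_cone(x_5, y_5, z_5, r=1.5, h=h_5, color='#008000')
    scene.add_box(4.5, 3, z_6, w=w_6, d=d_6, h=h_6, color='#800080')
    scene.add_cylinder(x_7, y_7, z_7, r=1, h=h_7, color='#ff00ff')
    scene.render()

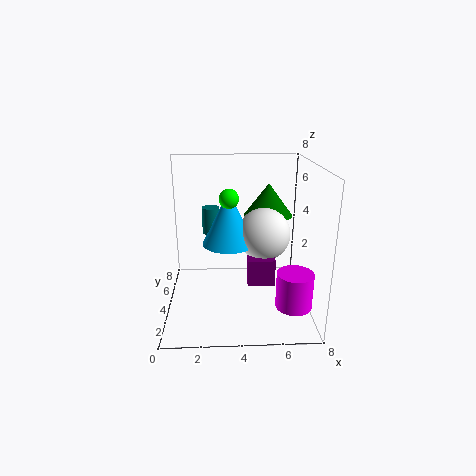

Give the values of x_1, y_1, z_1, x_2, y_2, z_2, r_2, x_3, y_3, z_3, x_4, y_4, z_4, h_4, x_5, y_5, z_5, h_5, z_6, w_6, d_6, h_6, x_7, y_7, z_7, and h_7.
x_1 = 5.5, y_1 = 4.5, z_1 = 4, x_2 = 3.5, y_2 = 4.5, z_2 = 3.5, r_2 = 1.5, x_3 = 3.5, y_3 = 3, z_3 = 6.5, x_4 = 2.5, y_4 = 5, z_4 = 4, h_4 = 1.5, x_5 = 6, y_5 = 6.5, z_5 = 4.5, h_5 = 2, z_6 = 1.5, w_6 = 1.5, d_6 = 1, h_6 = 1.5, x_7 = 7, y_7 = 2.5, z_7 = 0.5, h_7 = 2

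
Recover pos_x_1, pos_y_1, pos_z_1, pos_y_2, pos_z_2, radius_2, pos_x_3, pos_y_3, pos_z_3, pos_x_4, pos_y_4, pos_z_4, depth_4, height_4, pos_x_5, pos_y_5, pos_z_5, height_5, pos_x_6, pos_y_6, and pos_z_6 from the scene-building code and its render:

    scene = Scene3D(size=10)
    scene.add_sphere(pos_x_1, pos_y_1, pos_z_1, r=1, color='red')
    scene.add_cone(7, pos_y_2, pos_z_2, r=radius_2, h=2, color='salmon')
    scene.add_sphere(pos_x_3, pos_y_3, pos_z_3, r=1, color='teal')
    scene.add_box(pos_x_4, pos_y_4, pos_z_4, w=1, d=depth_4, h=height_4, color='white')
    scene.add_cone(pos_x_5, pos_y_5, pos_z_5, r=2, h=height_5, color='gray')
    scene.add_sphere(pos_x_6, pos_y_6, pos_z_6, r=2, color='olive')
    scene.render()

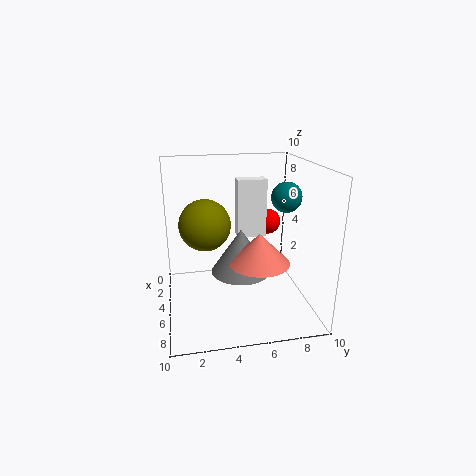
pos_x_1 = 2; pos_y_1 = 8; pos_z_1 = 5; pos_y_2 = 6; pos_z_2 = 4; radius_2 = 2; pos_x_3 = 6; pos_y_3 = 8; pos_z_3 = 8; pos_x_4 = 4; pos_y_4 = 5; pos_z_4 = 5; depth_4 = 2; height_4 = 4; pos_x_5 = 6; pos_y_5 = 5; pos_z_5 = 3; height_5 = 3; pos_x_6 = 2; pos_y_6 = 3; pos_z_6 = 5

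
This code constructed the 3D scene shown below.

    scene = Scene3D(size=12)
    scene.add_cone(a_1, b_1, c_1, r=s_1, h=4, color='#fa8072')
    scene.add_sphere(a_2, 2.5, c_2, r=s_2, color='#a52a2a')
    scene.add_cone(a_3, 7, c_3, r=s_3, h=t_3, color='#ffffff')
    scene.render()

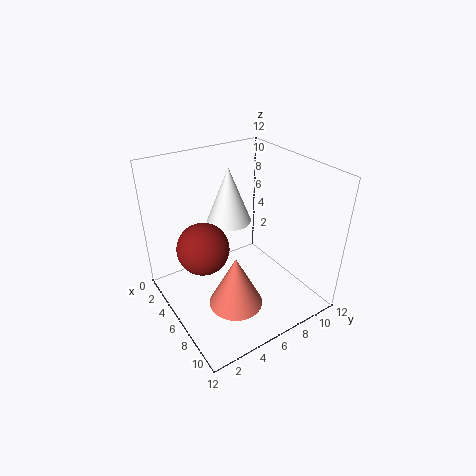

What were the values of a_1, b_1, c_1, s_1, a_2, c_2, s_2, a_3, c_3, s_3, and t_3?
a_1 = 9.5; b_1 = 3.5; c_1 = 3; s_1 = 2; a_2 = 6.5; c_2 = 6.5; s_2 = 2; a_3 = 3; c_3 = 6; s_3 = 2; t_3 = 5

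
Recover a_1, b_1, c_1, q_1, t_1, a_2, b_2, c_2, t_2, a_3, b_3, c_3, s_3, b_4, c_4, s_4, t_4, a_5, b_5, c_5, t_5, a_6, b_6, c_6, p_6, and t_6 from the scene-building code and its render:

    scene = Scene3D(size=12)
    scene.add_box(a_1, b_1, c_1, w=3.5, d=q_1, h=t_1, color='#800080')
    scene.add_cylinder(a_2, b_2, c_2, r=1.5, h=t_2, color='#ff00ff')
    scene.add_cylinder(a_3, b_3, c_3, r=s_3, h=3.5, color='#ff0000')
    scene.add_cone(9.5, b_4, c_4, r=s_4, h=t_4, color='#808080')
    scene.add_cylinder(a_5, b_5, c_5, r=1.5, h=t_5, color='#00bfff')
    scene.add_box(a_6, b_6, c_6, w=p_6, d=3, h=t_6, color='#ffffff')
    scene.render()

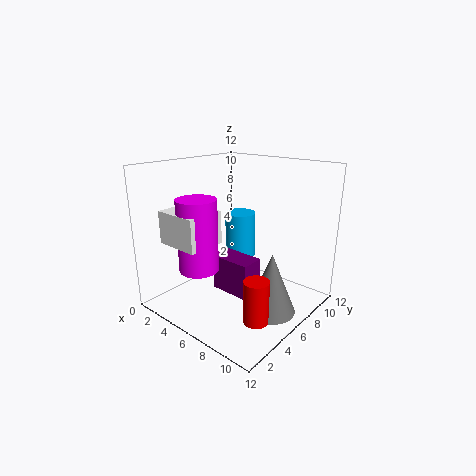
a_1 = 4.5
b_1 = 4.5
c_1 = 1.5
q_1 = 2
t_1 = 3
a_2 = 5.5
b_2 = 2
c_2 = 4.5
t_2 = 5.5
a_3 = 9.5
b_3 = 4
c_3 = 0.5
s_3 = 1
b_4 = 6
c_4 = 0.5
s_4 = 2
t_4 = 5
a_5 = 2.5
b_5 = 10.5
c_5 = 2
t_5 = 4.5
a_6 = 3
b_6 = 0.5
c_6 = 6.5
p_6 = 3.5
t_6 = 2.5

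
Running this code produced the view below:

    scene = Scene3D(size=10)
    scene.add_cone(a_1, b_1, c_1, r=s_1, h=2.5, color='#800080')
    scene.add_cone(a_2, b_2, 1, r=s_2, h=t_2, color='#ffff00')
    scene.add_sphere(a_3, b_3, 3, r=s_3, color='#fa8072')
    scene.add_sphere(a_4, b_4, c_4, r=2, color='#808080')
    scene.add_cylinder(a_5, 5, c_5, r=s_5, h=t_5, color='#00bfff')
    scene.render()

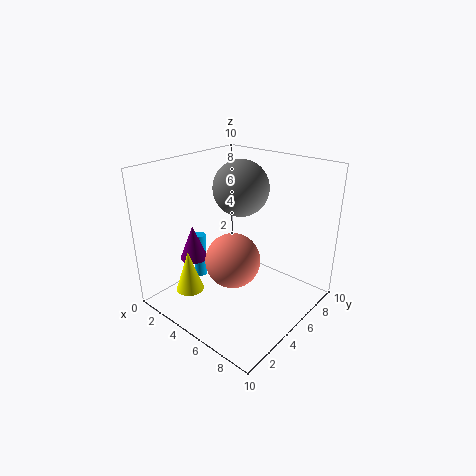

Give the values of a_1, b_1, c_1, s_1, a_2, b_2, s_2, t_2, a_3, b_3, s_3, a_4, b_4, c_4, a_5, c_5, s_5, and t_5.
a_1 = 2; b_1 = 3.5; c_1 = 3; s_1 = 1; a_2 = 2.5; b_2 = 2.5; s_2 = 1; t_2 = 3; a_3 = 4.5; b_3 = 5; s_3 = 2; a_4 = 4; b_4 = 6.5; c_4 = 8; a_5 = 1; c_5 = 0.5; s_5 = 0.5; t_5 = 3.5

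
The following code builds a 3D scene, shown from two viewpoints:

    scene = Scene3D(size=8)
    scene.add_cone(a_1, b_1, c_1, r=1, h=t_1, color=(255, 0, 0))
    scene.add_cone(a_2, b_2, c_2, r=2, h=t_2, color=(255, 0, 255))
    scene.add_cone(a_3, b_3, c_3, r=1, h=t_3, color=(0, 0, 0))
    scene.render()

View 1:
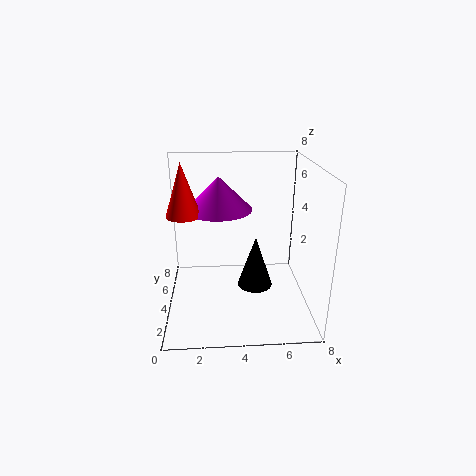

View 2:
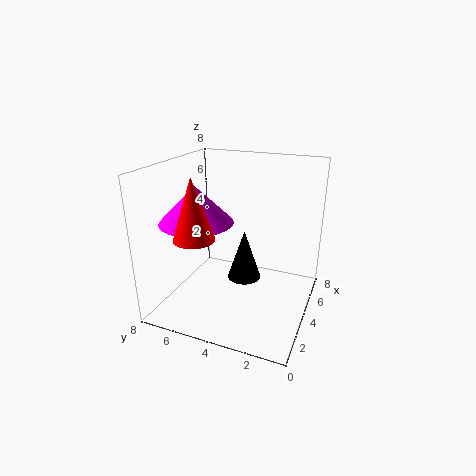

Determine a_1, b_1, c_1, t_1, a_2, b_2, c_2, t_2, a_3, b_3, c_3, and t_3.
a_1 = 1; b_1 = 5; c_1 = 5; t_1 = 3; a_2 = 3; b_2 = 6; c_2 = 5; t_2 = 2; a_3 = 5; b_3 = 4; c_3 = 1; t_3 = 3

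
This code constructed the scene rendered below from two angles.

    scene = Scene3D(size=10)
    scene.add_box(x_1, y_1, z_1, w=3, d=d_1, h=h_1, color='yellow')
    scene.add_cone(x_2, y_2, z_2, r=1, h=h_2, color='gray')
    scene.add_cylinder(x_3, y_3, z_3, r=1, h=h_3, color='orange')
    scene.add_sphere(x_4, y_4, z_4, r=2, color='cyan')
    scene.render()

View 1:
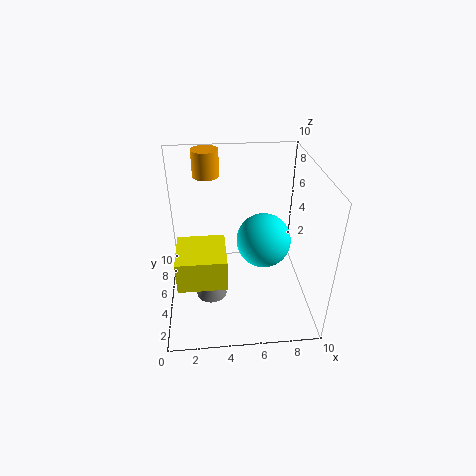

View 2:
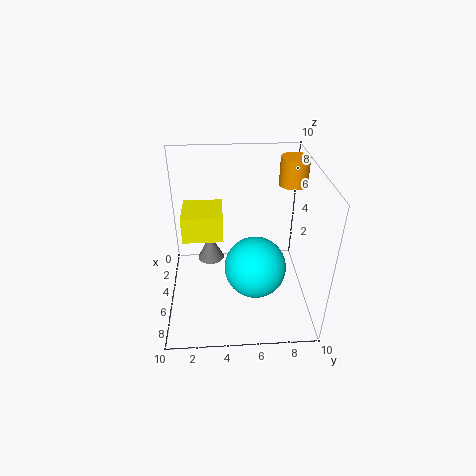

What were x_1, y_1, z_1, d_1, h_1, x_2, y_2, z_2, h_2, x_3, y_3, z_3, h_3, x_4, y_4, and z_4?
x_1 = 1
y_1 = 1
z_1 = 4
d_1 = 3
h_1 = 2
x_2 = 3
y_2 = 3
z_2 = 2
h_2 = 2
x_3 = 3
y_3 = 9
z_3 = 8
h_3 = 2
x_4 = 7
y_4 = 6
z_4 = 4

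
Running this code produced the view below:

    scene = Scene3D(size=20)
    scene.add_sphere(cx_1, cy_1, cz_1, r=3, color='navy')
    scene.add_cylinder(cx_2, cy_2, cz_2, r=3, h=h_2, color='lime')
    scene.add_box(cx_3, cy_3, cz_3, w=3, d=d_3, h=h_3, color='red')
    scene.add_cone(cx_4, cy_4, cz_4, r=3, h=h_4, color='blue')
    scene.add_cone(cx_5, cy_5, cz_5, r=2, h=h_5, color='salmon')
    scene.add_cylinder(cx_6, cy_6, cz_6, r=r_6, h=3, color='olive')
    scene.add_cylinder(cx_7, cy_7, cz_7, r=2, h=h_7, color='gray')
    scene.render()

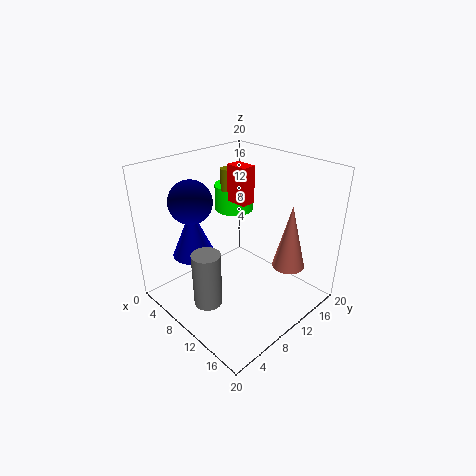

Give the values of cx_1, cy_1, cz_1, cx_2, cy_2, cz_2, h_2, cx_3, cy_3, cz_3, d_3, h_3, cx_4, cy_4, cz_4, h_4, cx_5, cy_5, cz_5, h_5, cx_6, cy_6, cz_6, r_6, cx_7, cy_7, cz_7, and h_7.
cx_1 = 5
cy_1 = 6
cz_1 = 15
cx_2 = 4
cy_2 = 15
cz_2 = 11
h_2 = 4
cx_3 = 8
cy_3 = 10
cz_3 = 15
d_3 = 2
h_3 = 5
cx_4 = 5
cy_4 = 6
cz_4 = 7
h_4 = 7
cx_5 = 18
cy_5 = 11
cz_5 = 9
h_5 = 8
cx_6 = 7
cy_6 = 11
cz_6 = 16
r_6 = 1
cx_7 = 9
cy_7 = 5
cz_7 = 1
h_7 = 8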